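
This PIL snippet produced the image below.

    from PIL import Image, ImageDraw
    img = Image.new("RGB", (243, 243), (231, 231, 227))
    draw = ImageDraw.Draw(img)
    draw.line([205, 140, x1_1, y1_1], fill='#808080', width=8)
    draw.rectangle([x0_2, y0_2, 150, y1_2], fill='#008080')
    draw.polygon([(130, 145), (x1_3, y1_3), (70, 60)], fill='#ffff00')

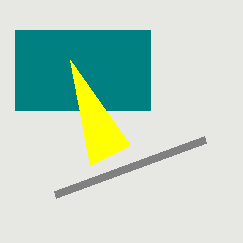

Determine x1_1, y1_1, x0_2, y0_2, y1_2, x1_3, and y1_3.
x1_1 = 55
y1_1 = 195
x0_2 = 15
y0_2 = 30
y1_2 = 110
x1_3 = 90
y1_3 = 165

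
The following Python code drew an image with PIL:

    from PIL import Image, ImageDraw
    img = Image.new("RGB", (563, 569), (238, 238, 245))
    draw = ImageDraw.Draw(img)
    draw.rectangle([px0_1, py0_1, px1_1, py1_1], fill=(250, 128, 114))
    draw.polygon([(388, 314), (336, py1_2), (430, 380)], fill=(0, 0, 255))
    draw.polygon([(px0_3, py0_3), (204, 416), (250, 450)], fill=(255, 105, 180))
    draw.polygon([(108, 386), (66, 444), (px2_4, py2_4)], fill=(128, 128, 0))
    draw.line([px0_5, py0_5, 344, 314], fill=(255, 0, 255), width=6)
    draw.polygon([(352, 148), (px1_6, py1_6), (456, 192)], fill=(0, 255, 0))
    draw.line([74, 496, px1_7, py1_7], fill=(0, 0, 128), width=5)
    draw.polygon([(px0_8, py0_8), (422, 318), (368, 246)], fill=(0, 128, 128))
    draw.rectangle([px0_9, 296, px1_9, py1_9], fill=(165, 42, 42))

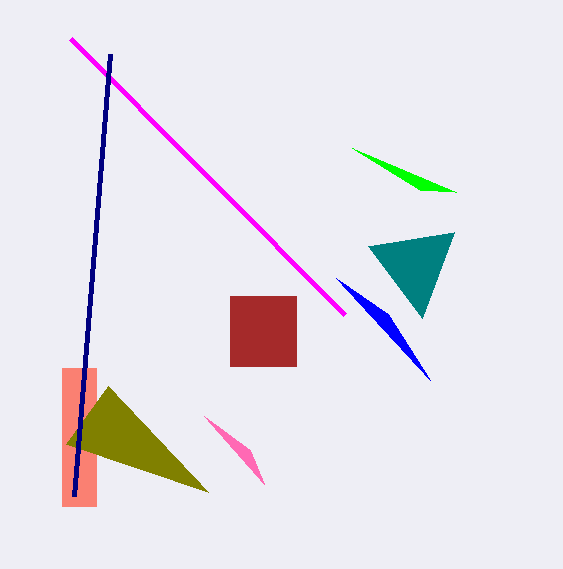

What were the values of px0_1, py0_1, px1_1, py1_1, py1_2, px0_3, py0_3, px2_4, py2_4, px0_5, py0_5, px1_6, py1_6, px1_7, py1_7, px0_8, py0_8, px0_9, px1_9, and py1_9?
px0_1 = 62; py0_1 = 368; px1_1 = 96; py1_1 = 506; py1_2 = 278; px0_3 = 264; py0_3 = 484; px2_4 = 208; py2_4 = 492; px0_5 = 70; py0_5 = 38; px1_6 = 420; py1_6 = 190; px1_7 = 110; py1_7 = 54; px0_8 = 454; py0_8 = 232; px0_9 = 230; px1_9 = 296; py1_9 = 366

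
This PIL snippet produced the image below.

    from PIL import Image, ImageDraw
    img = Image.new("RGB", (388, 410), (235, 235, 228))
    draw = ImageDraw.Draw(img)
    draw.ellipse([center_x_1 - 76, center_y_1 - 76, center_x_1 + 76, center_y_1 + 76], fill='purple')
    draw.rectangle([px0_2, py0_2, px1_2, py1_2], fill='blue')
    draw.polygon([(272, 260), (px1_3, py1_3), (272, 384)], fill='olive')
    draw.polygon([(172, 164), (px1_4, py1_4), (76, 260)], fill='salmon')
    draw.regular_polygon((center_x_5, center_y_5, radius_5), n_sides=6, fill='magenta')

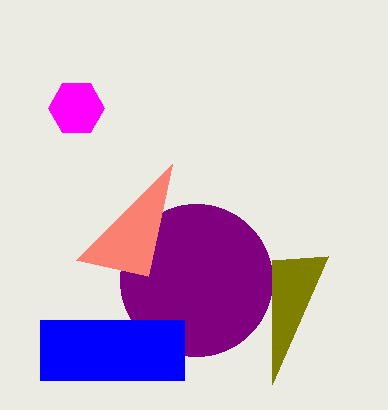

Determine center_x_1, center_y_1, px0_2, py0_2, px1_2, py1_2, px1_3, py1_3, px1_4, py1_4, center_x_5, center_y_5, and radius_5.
center_x_1 = 196; center_y_1 = 280; px0_2 = 40; py0_2 = 320; px1_2 = 184; py1_2 = 380; px1_3 = 328; py1_3 = 256; px1_4 = 148; py1_4 = 276; center_x_5 = 76; center_y_5 = 108; radius_5 = 28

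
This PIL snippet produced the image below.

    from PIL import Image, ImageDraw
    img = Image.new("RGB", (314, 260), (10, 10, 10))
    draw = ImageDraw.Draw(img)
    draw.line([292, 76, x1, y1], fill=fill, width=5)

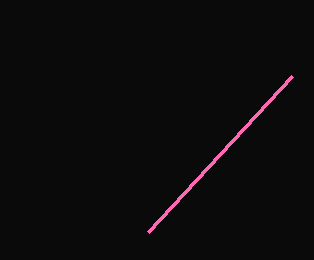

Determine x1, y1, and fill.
x1 = 148
y1 = 232
fill = 'hotpink'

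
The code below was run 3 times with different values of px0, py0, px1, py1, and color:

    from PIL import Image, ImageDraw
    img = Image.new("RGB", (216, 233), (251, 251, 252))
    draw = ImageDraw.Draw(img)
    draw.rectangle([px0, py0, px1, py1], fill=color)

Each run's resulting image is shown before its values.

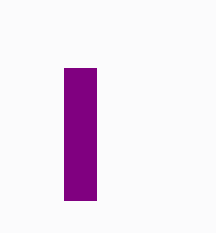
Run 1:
px0 = 64, py0 = 68, px1 = 96, py1 = 200, color = 'purple'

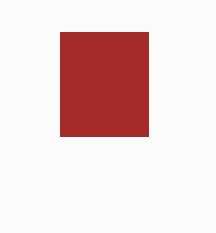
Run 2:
px0 = 60; py0 = 32; px1 = 148; py1 = 136; color = 'brown'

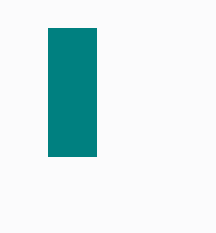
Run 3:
px0 = 48; py0 = 28; px1 = 96; py1 = 156; color = 'teal'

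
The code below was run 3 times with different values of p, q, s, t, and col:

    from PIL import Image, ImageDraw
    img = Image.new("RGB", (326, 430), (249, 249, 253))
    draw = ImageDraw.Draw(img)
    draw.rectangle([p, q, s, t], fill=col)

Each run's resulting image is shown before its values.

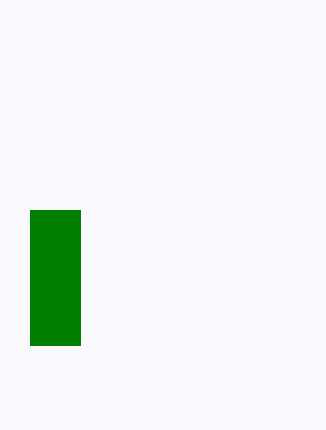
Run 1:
p = 30
q = 210
s = 80
t = 345
col = 'green'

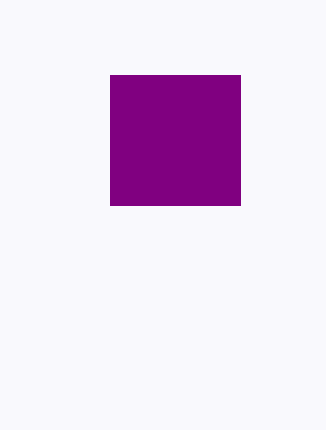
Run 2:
p = 110, q = 75, s = 240, t = 205, col = 'purple'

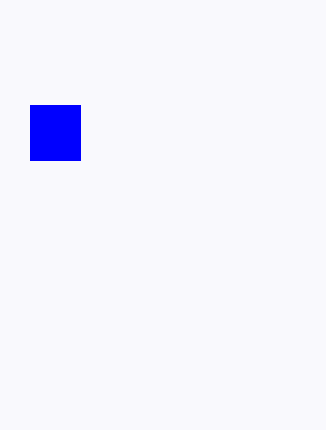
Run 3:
p = 30
q = 105
s = 80
t = 160
col = 'blue'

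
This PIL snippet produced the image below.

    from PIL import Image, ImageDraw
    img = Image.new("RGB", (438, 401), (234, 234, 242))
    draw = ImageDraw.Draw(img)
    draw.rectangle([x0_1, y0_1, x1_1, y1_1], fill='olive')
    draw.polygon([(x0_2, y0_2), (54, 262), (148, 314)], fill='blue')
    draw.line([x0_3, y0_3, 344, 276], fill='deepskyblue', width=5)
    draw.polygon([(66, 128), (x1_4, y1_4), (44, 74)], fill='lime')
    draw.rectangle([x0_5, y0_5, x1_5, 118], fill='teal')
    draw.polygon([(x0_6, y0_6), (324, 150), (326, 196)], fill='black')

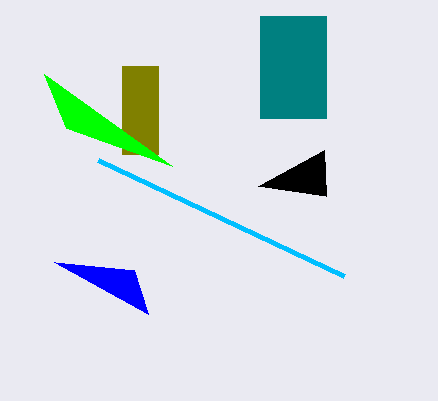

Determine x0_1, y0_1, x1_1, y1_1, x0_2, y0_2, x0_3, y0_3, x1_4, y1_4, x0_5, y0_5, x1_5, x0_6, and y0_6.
x0_1 = 122
y0_1 = 66
x1_1 = 158
y1_1 = 154
x0_2 = 134
y0_2 = 270
x0_3 = 98
y0_3 = 160
x1_4 = 172
y1_4 = 166
x0_5 = 260
y0_5 = 16
x1_5 = 326
x0_6 = 258
y0_6 = 186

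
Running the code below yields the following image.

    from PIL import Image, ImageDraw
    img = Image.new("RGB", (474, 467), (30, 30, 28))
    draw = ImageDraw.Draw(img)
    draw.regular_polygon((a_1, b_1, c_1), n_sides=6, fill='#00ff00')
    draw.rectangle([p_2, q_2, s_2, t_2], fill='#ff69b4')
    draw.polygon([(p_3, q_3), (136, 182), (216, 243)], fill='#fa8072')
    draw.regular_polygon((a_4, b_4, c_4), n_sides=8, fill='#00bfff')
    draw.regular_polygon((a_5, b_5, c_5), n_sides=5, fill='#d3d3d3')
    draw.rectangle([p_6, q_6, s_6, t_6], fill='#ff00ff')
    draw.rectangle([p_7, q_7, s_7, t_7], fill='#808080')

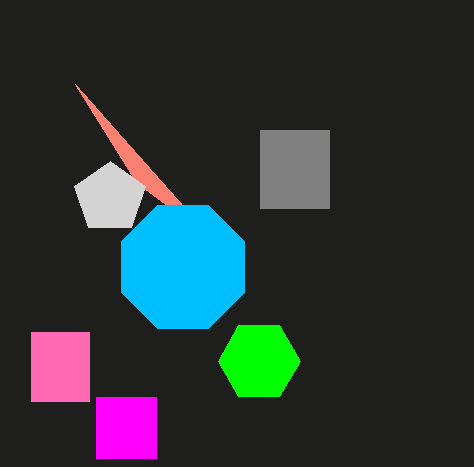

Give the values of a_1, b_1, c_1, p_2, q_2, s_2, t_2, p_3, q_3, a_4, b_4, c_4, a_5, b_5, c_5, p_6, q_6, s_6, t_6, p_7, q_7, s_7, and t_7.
a_1 = 259, b_1 = 361, c_1 = 41, p_2 = 31, q_2 = 332, s_2 = 89, t_2 = 401, p_3 = 75, q_3 = 84, a_4 = 183, b_4 = 267, c_4 = 67, a_5 = 110, b_5 = 198, c_5 = 37, p_6 = 96, q_6 = 397, s_6 = 156, t_6 = 458, p_7 = 260, q_7 = 130, s_7 = 329, t_7 = 208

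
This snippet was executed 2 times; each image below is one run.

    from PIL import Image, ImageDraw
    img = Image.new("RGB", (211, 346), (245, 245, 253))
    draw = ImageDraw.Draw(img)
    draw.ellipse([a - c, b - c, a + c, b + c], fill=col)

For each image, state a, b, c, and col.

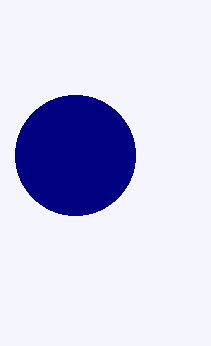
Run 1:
a = 75; b = 155; c = 60; col = 'navy'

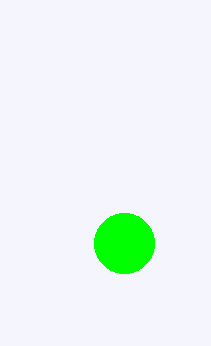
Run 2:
a = 124, b = 243, c = 30, col = 'lime'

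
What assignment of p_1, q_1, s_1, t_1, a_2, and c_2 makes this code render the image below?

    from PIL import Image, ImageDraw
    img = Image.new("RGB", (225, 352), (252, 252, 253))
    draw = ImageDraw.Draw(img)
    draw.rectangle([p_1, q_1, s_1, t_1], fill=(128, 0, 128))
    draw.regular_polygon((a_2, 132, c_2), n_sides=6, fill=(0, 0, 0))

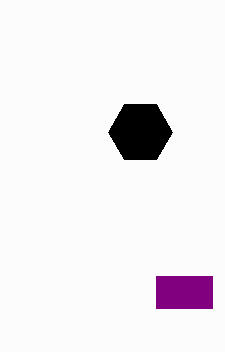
p_1 = 156, q_1 = 276, s_1 = 212, t_1 = 308, a_2 = 140, c_2 = 32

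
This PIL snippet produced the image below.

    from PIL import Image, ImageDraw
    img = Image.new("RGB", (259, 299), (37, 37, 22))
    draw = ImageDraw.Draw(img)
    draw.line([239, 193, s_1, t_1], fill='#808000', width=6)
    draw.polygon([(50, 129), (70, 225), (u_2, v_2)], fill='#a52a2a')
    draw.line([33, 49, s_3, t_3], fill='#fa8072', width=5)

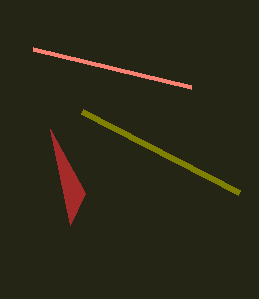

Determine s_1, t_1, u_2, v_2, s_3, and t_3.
s_1 = 82, t_1 = 112, u_2 = 85, v_2 = 193, s_3 = 191, t_3 = 87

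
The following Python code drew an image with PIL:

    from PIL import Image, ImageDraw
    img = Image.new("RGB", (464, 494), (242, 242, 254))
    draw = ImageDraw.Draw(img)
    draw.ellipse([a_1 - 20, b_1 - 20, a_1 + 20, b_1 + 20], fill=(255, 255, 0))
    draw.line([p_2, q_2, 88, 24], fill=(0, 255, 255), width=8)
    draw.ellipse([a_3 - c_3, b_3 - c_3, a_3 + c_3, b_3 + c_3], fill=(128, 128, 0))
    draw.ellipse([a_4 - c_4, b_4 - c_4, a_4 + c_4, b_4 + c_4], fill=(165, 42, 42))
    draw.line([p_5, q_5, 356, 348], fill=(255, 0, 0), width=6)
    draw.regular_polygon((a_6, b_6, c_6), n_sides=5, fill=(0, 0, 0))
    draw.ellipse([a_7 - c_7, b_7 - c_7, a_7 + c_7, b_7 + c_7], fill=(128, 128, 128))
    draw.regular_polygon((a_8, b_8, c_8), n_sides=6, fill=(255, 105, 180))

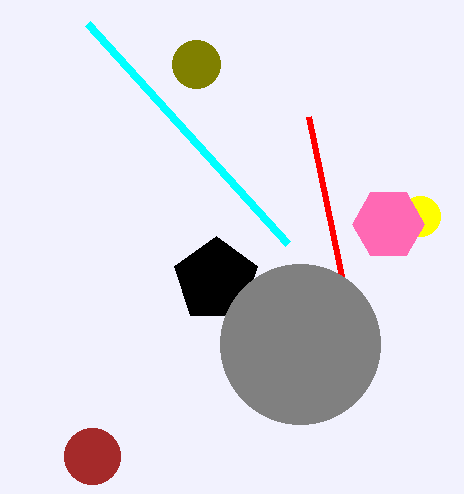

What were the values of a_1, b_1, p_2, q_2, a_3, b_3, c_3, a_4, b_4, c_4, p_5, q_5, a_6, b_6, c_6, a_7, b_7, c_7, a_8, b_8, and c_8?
a_1 = 420, b_1 = 216, p_2 = 288, q_2 = 244, a_3 = 196, b_3 = 64, c_3 = 24, a_4 = 92, b_4 = 456, c_4 = 28, p_5 = 308, q_5 = 116, a_6 = 216, b_6 = 280, c_6 = 44, a_7 = 300, b_7 = 344, c_7 = 80, a_8 = 388, b_8 = 224, c_8 = 36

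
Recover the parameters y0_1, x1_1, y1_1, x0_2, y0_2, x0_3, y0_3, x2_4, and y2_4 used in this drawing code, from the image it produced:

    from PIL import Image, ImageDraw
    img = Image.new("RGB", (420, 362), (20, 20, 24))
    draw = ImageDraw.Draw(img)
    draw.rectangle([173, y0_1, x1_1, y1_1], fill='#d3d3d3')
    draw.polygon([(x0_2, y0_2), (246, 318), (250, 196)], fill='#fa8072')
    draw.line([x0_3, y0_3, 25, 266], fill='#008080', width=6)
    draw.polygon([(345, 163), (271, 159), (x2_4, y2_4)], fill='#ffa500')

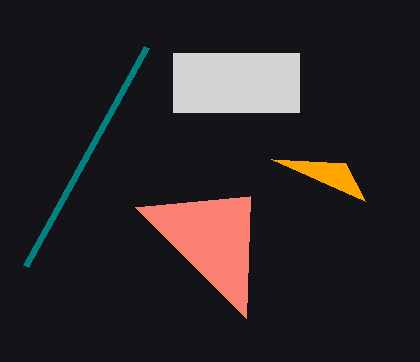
y0_1 = 53; x1_1 = 299; y1_1 = 112; x0_2 = 135; y0_2 = 207; x0_3 = 146; y0_3 = 47; x2_4 = 365; y2_4 = 201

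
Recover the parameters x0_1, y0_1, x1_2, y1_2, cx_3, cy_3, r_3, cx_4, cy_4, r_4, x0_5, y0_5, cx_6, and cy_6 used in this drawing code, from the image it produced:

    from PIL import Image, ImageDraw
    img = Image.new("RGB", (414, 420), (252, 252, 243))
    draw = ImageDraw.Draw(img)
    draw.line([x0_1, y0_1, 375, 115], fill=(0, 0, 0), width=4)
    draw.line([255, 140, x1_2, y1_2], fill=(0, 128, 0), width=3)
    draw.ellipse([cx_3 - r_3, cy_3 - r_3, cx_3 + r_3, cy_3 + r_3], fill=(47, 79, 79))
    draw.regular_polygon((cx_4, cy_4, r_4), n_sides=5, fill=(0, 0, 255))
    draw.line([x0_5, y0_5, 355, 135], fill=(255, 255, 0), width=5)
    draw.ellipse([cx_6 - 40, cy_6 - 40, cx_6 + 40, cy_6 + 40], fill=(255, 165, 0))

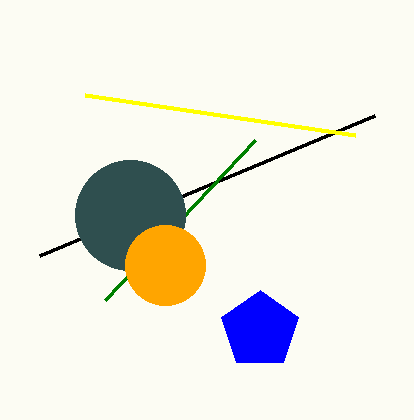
x0_1 = 40
y0_1 = 255
x1_2 = 105
y1_2 = 300
cx_3 = 130
cy_3 = 215
r_3 = 55
cx_4 = 260
cy_4 = 330
r_4 = 40
x0_5 = 85
y0_5 = 95
cx_6 = 165
cy_6 = 265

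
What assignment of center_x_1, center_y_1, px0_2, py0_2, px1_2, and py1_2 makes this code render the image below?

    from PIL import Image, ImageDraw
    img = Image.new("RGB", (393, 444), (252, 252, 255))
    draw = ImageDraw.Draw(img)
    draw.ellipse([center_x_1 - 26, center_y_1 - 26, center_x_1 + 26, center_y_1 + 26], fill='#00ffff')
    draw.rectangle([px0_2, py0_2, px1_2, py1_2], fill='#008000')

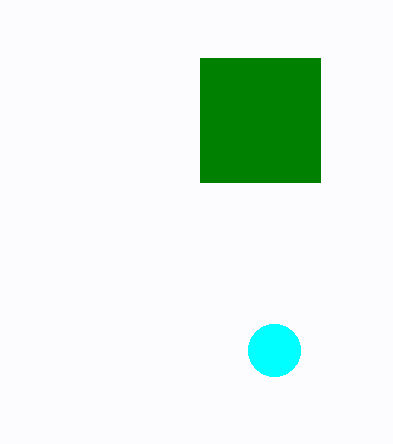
center_x_1 = 274
center_y_1 = 350
px0_2 = 200
py0_2 = 58
px1_2 = 320
py1_2 = 182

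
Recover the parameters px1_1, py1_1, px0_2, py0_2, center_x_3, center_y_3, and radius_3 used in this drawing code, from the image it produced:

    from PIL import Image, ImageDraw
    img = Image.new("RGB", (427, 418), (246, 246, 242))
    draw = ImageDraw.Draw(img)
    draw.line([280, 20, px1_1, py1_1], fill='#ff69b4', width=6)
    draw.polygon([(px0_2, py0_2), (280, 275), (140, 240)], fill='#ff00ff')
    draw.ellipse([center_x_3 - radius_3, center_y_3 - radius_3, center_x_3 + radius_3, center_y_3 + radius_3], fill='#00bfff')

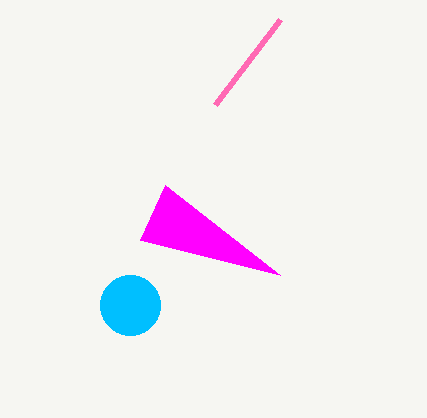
px1_1 = 215
py1_1 = 105
px0_2 = 165
py0_2 = 185
center_x_3 = 130
center_y_3 = 305
radius_3 = 30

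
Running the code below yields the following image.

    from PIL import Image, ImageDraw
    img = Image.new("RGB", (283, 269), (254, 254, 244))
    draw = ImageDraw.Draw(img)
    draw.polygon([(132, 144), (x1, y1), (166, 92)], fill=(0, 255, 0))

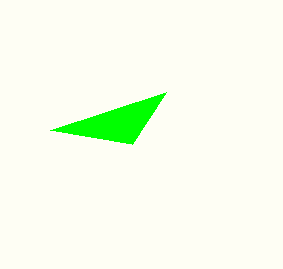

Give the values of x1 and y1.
x1 = 50
y1 = 130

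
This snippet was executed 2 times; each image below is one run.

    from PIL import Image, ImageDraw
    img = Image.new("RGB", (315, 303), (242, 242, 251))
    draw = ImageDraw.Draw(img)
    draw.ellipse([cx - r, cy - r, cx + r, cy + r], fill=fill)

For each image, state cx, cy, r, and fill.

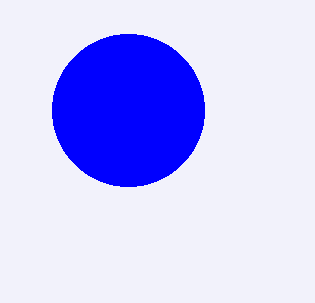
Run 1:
cx = 128; cy = 110; r = 76; fill = 'blue'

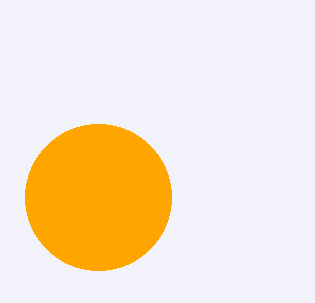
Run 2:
cx = 98; cy = 197; r = 73; fill = 'orange'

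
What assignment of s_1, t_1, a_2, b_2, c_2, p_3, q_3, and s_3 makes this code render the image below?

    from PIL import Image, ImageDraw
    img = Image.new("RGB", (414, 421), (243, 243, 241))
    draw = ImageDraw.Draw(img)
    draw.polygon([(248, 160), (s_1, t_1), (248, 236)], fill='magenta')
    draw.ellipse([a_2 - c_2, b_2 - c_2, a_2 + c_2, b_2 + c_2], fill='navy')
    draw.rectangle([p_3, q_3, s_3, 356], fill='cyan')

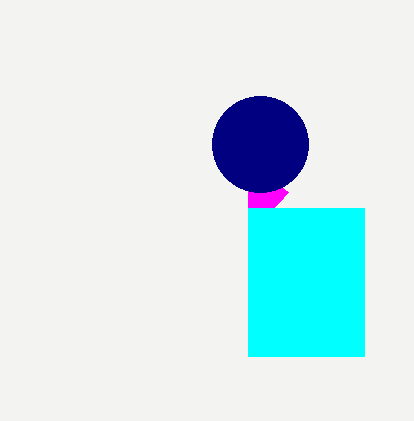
s_1 = 288; t_1 = 192; a_2 = 260; b_2 = 144; c_2 = 48; p_3 = 248; q_3 = 208; s_3 = 364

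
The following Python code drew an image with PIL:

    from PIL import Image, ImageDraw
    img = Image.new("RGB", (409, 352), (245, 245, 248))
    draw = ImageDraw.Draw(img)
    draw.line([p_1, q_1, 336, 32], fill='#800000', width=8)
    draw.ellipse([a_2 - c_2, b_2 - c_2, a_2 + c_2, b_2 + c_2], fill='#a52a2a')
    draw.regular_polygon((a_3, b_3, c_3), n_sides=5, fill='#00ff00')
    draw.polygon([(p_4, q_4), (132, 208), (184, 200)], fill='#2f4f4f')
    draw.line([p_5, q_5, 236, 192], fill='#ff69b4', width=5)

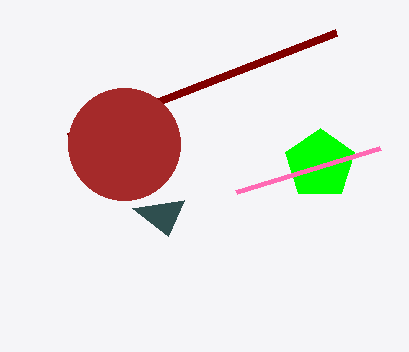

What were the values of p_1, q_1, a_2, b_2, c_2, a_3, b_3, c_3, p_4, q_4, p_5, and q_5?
p_1 = 68
q_1 = 136
a_2 = 124
b_2 = 144
c_2 = 56
a_3 = 320
b_3 = 164
c_3 = 36
p_4 = 168
q_4 = 236
p_5 = 380
q_5 = 148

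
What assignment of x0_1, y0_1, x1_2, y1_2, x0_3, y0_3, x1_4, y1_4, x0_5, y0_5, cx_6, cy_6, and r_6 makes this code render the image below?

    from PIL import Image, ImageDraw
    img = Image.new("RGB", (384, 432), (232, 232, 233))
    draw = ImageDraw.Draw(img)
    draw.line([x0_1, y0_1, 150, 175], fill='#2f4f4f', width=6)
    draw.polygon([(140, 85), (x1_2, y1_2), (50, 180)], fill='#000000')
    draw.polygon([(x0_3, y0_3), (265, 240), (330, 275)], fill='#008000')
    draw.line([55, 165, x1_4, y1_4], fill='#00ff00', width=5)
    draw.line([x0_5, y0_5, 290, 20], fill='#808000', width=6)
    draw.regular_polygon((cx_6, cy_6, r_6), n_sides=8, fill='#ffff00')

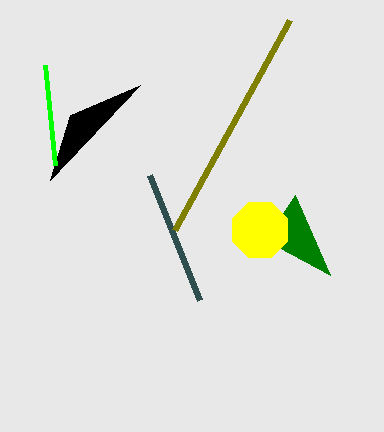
x0_1 = 200
y0_1 = 300
x1_2 = 70
y1_2 = 115
x0_3 = 295
y0_3 = 195
x1_4 = 45
y1_4 = 65
x0_5 = 175
y0_5 = 230
cx_6 = 260
cy_6 = 230
r_6 = 30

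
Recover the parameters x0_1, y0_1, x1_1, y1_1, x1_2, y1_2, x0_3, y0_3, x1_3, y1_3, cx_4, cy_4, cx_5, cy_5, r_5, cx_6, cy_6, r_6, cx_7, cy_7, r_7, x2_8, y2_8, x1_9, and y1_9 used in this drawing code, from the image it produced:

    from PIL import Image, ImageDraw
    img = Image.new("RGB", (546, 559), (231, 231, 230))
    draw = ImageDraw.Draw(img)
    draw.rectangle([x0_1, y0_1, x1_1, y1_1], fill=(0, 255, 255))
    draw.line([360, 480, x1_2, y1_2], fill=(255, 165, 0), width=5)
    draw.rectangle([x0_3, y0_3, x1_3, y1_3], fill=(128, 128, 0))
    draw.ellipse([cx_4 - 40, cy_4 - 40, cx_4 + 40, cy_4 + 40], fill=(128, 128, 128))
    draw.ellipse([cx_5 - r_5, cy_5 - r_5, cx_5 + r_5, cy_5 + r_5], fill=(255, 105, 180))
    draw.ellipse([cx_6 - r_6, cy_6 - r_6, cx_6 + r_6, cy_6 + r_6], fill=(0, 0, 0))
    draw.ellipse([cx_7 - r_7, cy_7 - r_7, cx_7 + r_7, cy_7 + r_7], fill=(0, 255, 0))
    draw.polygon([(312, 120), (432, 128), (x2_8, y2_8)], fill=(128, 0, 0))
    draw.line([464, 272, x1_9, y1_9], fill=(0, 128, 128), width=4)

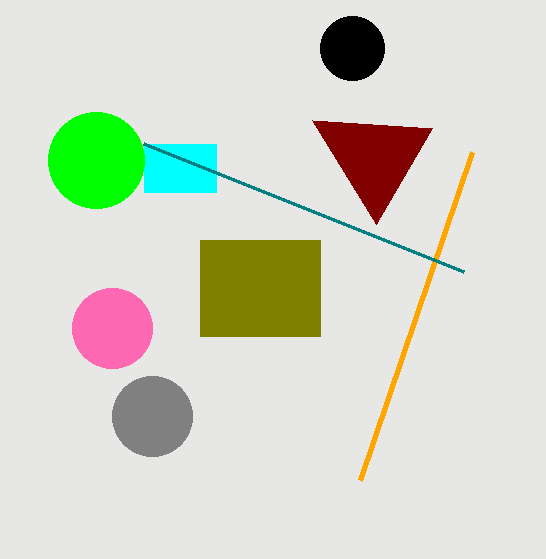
x0_1 = 144; y0_1 = 144; x1_1 = 216; y1_1 = 192; x1_2 = 472; y1_2 = 152; x0_3 = 200; y0_3 = 240; x1_3 = 320; y1_3 = 336; cx_4 = 152; cy_4 = 416; cx_5 = 112; cy_5 = 328; r_5 = 40; cx_6 = 352; cy_6 = 48; r_6 = 32; cx_7 = 96; cy_7 = 160; r_7 = 48; x2_8 = 376; y2_8 = 224; x1_9 = 144; y1_9 = 144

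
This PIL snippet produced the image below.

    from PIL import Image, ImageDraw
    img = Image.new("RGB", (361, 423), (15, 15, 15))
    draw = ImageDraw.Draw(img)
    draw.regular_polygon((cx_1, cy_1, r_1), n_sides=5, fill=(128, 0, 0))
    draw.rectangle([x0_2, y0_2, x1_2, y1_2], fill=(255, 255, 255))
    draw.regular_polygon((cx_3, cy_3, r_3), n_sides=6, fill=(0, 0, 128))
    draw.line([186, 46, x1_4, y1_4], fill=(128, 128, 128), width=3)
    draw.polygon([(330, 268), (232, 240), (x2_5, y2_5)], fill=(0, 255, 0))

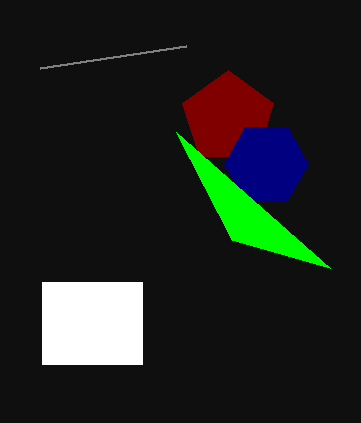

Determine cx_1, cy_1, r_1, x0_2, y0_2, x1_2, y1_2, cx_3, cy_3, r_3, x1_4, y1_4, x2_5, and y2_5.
cx_1 = 228; cy_1 = 118; r_1 = 48; x0_2 = 42; y0_2 = 282; x1_2 = 142; y1_2 = 364; cx_3 = 266; cy_3 = 164; r_3 = 42; x1_4 = 40; y1_4 = 68; x2_5 = 176; y2_5 = 132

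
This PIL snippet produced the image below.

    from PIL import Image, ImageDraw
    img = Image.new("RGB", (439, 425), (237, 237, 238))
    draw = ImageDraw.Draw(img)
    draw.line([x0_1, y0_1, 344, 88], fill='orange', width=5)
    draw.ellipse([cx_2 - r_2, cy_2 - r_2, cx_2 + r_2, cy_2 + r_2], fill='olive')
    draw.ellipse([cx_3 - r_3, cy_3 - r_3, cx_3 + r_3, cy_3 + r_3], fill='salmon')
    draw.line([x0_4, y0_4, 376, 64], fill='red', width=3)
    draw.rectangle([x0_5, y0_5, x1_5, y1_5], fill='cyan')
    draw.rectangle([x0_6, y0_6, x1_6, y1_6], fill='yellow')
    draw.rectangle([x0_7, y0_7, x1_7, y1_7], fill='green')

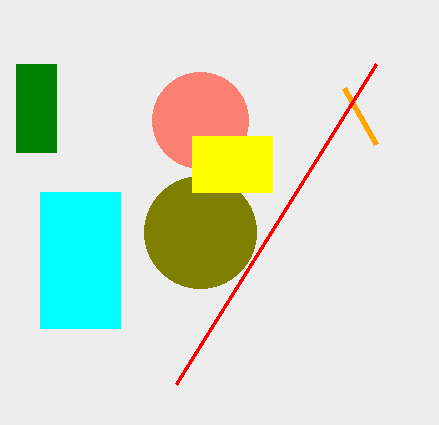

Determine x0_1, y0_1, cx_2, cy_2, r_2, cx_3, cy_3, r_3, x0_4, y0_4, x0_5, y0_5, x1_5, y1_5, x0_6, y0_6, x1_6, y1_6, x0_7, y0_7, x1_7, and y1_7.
x0_1 = 376; y0_1 = 144; cx_2 = 200; cy_2 = 232; r_2 = 56; cx_3 = 200; cy_3 = 120; r_3 = 48; x0_4 = 176; y0_4 = 384; x0_5 = 40; y0_5 = 192; x1_5 = 120; y1_5 = 328; x0_6 = 192; y0_6 = 136; x1_6 = 272; y1_6 = 192; x0_7 = 16; y0_7 = 64; x1_7 = 56; y1_7 = 152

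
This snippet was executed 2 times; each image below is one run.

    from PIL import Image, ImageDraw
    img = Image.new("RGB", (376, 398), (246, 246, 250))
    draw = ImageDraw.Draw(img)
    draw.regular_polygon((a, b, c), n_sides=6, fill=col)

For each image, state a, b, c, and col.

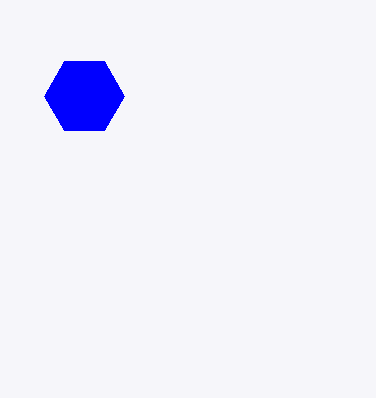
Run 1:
a = 84
b = 96
c = 40
col = 'blue'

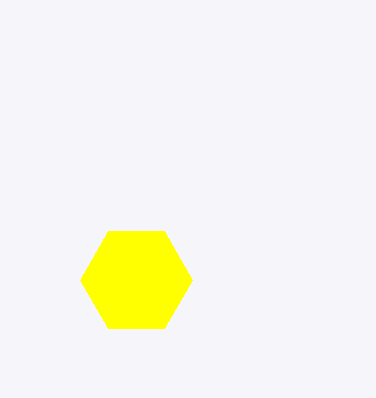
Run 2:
a = 136, b = 280, c = 56, col = 'yellow'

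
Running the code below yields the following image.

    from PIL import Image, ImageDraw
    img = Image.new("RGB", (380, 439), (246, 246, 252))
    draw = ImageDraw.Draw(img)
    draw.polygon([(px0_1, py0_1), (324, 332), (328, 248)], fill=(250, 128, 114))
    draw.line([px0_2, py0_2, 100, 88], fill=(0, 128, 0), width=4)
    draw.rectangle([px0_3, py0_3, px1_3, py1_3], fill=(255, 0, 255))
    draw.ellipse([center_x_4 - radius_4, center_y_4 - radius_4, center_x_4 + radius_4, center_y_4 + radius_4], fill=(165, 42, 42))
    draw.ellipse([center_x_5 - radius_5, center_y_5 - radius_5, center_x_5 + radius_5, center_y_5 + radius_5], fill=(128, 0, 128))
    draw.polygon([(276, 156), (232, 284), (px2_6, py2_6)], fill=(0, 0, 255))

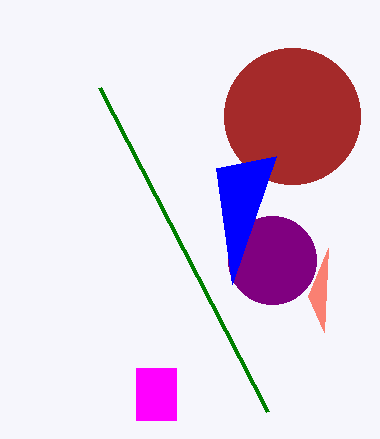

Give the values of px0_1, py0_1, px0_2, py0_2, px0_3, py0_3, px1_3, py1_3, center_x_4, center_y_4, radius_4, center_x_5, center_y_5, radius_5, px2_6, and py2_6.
px0_1 = 308, py0_1 = 296, px0_2 = 268, py0_2 = 412, px0_3 = 136, py0_3 = 368, px1_3 = 176, py1_3 = 420, center_x_4 = 292, center_y_4 = 116, radius_4 = 68, center_x_5 = 272, center_y_5 = 260, radius_5 = 44, px2_6 = 216, py2_6 = 168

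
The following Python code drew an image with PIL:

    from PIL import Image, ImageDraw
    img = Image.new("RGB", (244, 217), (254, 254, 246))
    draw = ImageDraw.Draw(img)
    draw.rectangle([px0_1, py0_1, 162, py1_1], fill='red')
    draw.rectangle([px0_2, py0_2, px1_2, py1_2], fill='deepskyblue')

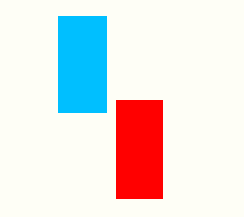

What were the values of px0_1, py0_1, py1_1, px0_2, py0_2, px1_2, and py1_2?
px0_1 = 116, py0_1 = 100, py1_1 = 198, px0_2 = 58, py0_2 = 16, px1_2 = 106, py1_2 = 112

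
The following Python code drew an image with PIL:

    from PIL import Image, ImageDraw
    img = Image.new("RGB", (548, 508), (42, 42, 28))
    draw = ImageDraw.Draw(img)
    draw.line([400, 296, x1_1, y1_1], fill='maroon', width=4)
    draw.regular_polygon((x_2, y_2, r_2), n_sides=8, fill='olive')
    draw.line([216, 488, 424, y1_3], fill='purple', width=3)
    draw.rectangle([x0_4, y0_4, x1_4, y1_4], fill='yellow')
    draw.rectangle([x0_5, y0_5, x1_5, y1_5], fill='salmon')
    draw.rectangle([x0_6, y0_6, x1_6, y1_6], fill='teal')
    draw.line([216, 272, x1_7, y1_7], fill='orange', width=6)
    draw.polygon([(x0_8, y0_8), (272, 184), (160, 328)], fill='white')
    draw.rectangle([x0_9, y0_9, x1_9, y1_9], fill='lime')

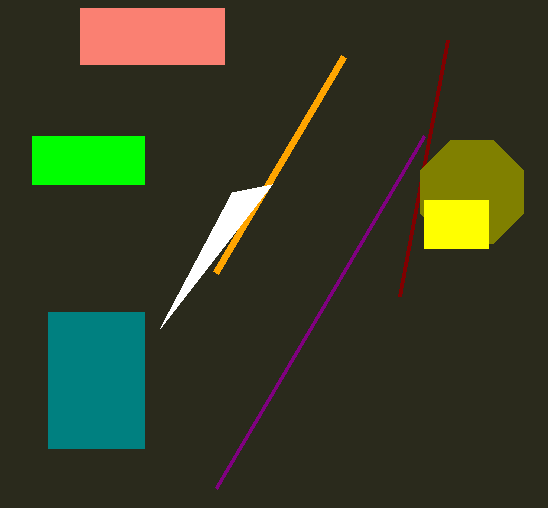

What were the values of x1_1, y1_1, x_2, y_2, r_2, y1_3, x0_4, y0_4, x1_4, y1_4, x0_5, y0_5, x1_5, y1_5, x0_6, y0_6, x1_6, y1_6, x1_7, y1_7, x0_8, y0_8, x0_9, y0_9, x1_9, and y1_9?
x1_1 = 448
y1_1 = 40
x_2 = 472
y_2 = 192
r_2 = 56
y1_3 = 136
x0_4 = 424
y0_4 = 200
x1_4 = 488
y1_4 = 248
x0_5 = 80
y0_5 = 8
x1_5 = 224
y1_5 = 64
x0_6 = 48
y0_6 = 312
x1_6 = 144
y1_6 = 448
x1_7 = 344
y1_7 = 56
x0_8 = 232
y0_8 = 192
x0_9 = 32
y0_9 = 136
x1_9 = 144
y1_9 = 184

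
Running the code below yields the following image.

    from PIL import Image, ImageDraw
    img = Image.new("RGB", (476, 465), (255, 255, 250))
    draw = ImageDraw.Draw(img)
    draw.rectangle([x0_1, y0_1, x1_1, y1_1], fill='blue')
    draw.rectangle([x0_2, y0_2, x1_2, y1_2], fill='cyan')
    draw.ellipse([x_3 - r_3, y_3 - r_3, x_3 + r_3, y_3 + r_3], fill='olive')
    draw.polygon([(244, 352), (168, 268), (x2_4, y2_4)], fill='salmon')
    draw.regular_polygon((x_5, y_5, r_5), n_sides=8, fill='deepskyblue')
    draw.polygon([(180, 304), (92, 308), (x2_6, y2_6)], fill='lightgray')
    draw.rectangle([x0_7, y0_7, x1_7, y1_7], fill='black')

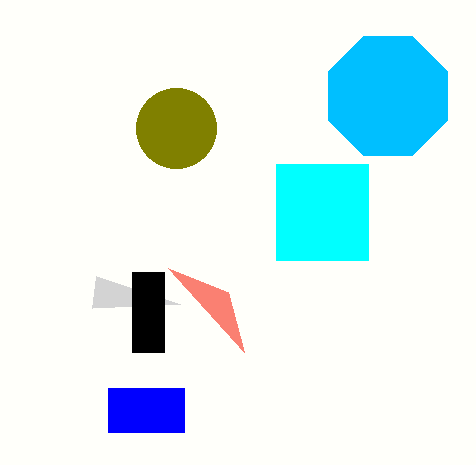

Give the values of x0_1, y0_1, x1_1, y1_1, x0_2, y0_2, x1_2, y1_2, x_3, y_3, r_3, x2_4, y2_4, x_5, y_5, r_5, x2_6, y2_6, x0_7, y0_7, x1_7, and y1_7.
x0_1 = 108; y0_1 = 388; x1_1 = 184; y1_1 = 432; x0_2 = 276; y0_2 = 164; x1_2 = 368; y1_2 = 260; x_3 = 176; y_3 = 128; r_3 = 40; x2_4 = 228; y2_4 = 292; x_5 = 388; y_5 = 96; r_5 = 64; x2_6 = 96; y2_6 = 276; x0_7 = 132; y0_7 = 272; x1_7 = 164; y1_7 = 352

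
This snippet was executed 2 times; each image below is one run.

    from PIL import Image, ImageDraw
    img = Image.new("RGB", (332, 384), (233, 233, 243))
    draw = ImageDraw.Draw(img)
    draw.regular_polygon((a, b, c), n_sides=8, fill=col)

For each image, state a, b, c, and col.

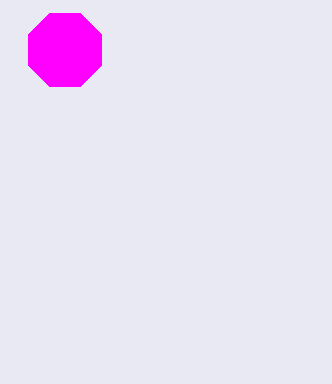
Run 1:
a = 65, b = 50, c = 40, col = 'magenta'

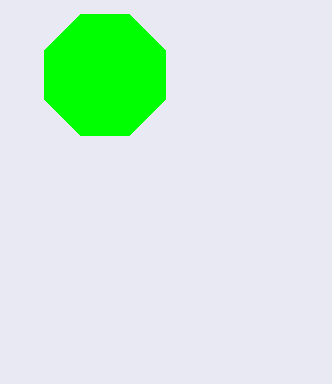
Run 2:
a = 105
b = 75
c = 65
col = 'lime'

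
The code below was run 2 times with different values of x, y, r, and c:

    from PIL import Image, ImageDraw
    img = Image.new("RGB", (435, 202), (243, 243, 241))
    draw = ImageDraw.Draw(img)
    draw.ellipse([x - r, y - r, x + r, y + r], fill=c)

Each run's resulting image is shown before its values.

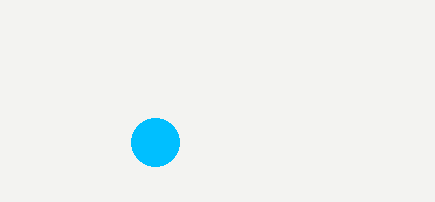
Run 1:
x = 155; y = 142; r = 24; c = 'deepskyblue'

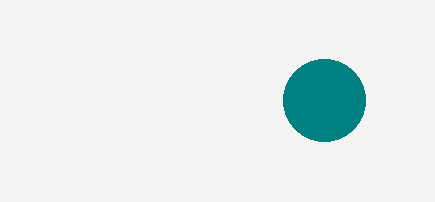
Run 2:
x = 324; y = 100; r = 41; c = 'teal'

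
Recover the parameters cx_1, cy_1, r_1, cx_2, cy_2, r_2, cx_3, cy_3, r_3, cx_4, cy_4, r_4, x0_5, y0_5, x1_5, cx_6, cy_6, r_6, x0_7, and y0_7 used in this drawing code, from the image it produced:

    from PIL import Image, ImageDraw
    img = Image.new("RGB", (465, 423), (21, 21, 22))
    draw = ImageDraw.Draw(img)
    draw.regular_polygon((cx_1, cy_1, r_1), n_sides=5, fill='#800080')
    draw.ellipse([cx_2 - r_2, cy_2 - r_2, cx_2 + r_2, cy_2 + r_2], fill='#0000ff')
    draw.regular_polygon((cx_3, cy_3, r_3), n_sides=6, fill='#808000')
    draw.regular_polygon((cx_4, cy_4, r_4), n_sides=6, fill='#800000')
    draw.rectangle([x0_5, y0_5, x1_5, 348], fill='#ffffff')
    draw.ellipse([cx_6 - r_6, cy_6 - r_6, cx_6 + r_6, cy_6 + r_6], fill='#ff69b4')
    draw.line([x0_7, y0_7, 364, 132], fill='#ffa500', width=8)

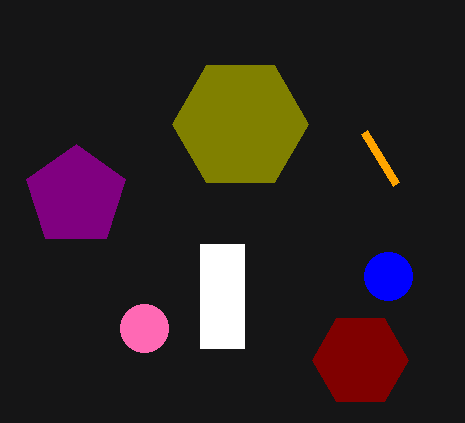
cx_1 = 76, cy_1 = 196, r_1 = 52, cx_2 = 388, cy_2 = 276, r_2 = 24, cx_3 = 240, cy_3 = 124, r_3 = 68, cx_4 = 360, cy_4 = 360, r_4 = 48, x0_5 = 200, y0_5 = 244, x1_5 = 244, cx_6 = 144, cy_6 = 328, r_6 = 24, x0_7 = 396, y0_7 = 184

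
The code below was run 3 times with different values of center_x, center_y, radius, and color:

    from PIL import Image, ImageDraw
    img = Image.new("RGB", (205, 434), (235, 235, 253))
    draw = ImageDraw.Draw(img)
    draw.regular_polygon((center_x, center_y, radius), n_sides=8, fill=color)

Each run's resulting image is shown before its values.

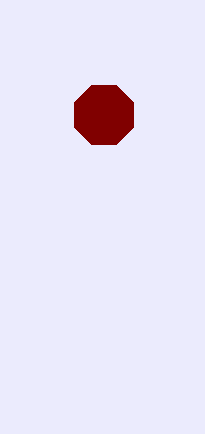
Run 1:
center_x = 104; center_y = 115; radius = 32; color = 'maroon'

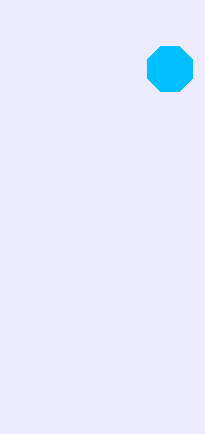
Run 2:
center_x = 170
center_y = 69
radius = 24
color = 'deepskyblue'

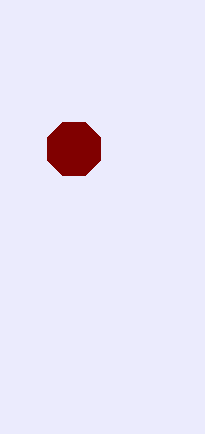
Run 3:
center_x = 74
center_y = 149
radius = 29
color = 'maroon'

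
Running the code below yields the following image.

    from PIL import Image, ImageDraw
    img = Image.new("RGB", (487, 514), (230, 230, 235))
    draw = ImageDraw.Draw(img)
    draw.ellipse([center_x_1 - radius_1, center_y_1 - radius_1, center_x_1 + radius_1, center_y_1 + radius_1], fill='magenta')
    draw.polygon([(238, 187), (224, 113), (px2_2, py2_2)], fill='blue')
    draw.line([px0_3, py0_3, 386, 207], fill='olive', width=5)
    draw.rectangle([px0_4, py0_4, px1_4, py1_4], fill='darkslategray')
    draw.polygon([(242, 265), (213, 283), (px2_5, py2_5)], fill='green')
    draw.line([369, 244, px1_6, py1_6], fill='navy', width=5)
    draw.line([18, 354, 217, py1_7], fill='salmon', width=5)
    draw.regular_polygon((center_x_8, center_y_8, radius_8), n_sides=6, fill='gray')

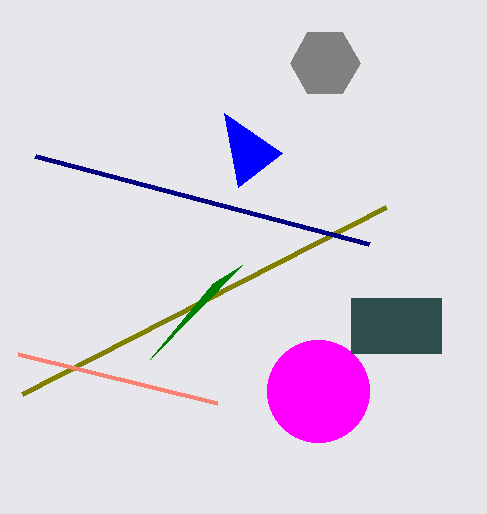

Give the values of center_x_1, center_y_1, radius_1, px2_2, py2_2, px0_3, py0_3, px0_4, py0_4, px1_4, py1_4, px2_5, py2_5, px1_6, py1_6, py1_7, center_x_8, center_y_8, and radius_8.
center_x_1 = 318; center_y_1 = 391; radius_1 = 51; px2_2 = 282; py2_2 = 153; px0_3 = 22; py0_3 = 394; px0_4 = 351; py0_4 = 298; px1_4 = 441; py1_4 = 353; px2_5 = 150; py2_5 = 359; px1_6 = 35; py1_6 = 156; py1_7 = 403; center_x_8 = 325; center_y_8 = 63; radius_8 = 35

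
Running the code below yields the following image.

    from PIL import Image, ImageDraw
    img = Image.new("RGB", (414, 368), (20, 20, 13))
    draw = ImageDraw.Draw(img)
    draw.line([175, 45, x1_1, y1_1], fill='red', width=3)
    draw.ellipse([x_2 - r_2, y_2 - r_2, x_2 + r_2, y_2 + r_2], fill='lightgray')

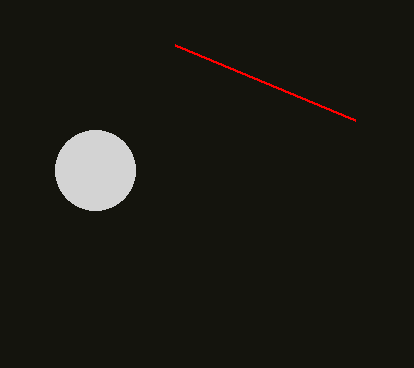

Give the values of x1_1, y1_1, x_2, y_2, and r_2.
x1_1 = 355
y1_1 = 120
x_2 = 95
y_2 = 170
r_2 = 40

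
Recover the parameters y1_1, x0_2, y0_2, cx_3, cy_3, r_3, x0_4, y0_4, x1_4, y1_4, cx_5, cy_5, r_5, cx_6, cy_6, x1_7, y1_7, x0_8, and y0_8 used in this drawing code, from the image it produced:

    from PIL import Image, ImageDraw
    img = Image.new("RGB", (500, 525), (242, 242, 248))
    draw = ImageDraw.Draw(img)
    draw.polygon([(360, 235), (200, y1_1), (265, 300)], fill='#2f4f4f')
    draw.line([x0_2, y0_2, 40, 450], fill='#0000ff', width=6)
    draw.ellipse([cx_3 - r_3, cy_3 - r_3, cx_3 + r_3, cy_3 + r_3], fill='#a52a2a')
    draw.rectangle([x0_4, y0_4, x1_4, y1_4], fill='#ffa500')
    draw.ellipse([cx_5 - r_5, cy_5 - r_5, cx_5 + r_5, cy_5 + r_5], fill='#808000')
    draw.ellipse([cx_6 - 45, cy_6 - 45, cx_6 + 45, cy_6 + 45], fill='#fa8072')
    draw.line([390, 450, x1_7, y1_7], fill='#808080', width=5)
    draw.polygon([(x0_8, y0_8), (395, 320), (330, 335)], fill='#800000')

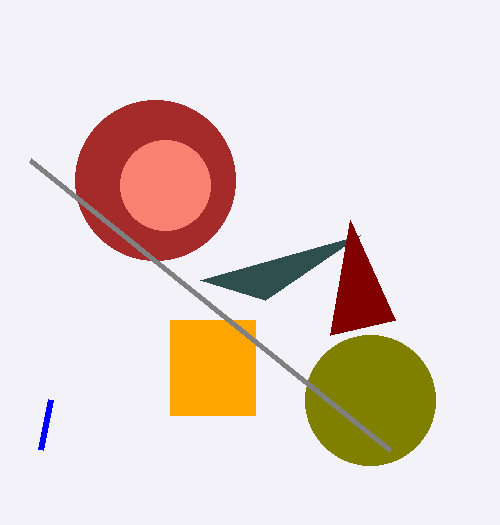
y1_1 = 280; x0_2 = 50; y0_2 = 400; cx_3 = 155; cy_3 = 180; r_3 = 80; x0_4 = 170; y0_4 = 320; x1_4 = 255; y1_4 = 415; cx_5 = 370; cy_5 = 400; r_5 = 65; cx_6 = 165; cy_6 = 185; x1_7 = 30; y1_7 = 160; x0_8 = 350; y0_8 = 220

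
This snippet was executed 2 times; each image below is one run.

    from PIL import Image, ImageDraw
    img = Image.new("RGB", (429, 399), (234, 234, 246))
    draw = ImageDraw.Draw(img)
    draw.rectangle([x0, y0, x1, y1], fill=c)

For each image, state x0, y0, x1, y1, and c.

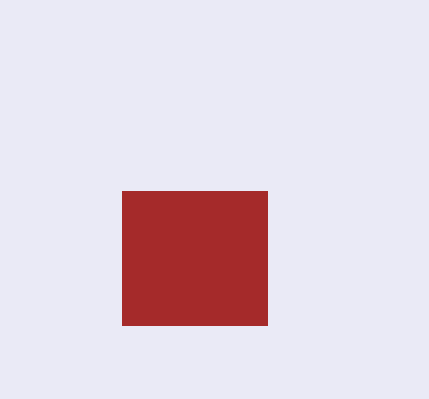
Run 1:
x0 = 122, y0 = 191, x1 = 267, y1 = 325, c = 'brown'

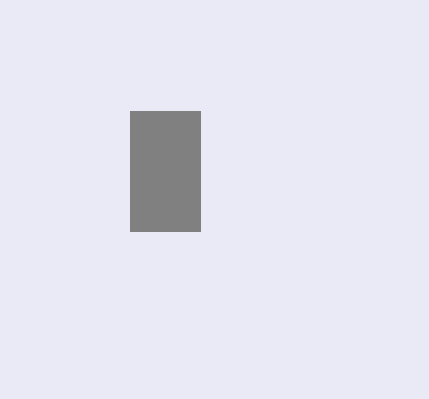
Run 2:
x0 = 130
y0 = 111
x1 = 200
y1 = 231
c = 'gray'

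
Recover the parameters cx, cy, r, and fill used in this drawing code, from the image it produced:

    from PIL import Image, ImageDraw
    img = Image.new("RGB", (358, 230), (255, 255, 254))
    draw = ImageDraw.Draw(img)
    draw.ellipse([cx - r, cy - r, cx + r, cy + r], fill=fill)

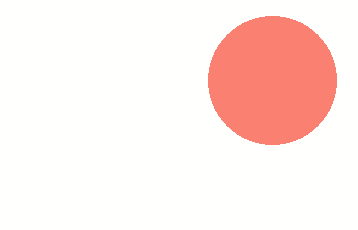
cx = 272; cy = 80; r = 64; fill = 'salmon'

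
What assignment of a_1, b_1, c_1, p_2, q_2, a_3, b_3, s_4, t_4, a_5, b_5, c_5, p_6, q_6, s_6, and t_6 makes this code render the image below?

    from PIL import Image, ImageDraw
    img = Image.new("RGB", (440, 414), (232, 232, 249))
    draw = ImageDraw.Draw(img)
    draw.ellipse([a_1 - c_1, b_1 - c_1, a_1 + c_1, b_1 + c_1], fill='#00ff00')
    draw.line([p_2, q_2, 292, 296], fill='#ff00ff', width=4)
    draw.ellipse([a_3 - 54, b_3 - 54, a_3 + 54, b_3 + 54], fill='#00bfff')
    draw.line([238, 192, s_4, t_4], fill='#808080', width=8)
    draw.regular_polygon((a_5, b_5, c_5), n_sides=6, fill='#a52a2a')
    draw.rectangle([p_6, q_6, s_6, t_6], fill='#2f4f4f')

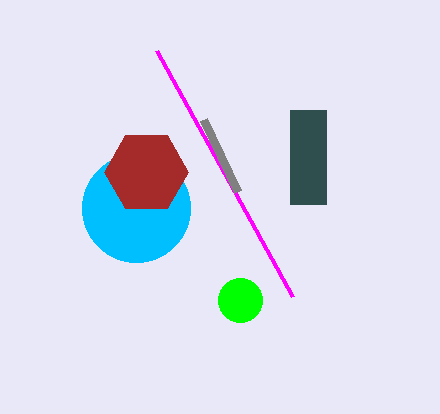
a_1 = 240
b_1 = 300
c_1 = 22
p_2 = 156
q_2 = 50
a_3 = 136
b_3 = 208
s_4 = 204
t_4 = 120
a_5 = 146
b_5 = 172
c_5 = 42
p_6 = 290
q_6 = 110
s_6 = 326
t_6 = 204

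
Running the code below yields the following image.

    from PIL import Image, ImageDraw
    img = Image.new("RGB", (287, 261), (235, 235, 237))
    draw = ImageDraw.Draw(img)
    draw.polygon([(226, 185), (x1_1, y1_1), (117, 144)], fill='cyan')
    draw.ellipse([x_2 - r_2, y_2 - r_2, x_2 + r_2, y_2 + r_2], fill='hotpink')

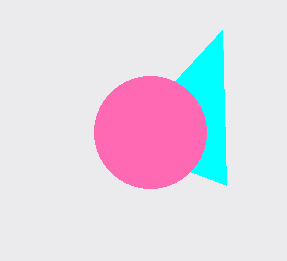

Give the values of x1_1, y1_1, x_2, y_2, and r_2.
x1_1 = 222
y1_1 = 30
x_2 = 150
y_2 = 132
r_2 = 56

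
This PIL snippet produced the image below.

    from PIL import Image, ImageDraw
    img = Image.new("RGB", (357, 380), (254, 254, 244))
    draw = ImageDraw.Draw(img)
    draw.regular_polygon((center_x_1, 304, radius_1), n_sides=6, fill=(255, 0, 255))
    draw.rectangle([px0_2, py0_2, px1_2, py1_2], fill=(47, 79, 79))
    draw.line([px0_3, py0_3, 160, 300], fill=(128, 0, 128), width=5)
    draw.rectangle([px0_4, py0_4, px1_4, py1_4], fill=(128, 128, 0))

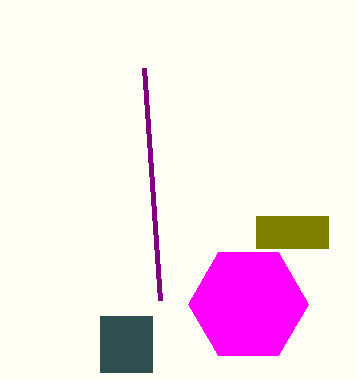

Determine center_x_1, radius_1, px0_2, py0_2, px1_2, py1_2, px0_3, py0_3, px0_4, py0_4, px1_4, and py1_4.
center_x_1 = 248, radius_1 = 60, px0_2 = 100, py0_2 = 316, px1_2 = 152, py1_2 = 372, px0_3 = 144, py0_3 = 68, px0_4 = 256, py0_4 = 216, px1_4 = 328, py1_4 = 248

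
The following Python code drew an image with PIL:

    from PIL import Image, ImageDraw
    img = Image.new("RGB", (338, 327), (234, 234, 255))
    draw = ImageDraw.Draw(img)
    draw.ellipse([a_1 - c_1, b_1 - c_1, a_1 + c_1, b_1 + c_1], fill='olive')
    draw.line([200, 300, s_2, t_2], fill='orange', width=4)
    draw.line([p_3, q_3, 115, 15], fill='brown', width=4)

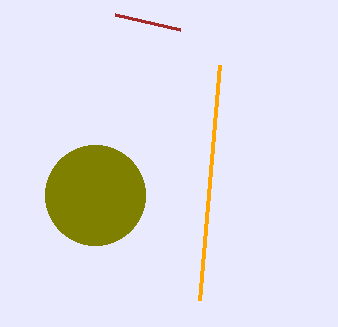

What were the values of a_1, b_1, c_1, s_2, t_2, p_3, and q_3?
a_1 = 95; b_1 = 195; c_1 = 50; s_2 = 220; t_2 = 65; p_3 = 180; q_3 = 30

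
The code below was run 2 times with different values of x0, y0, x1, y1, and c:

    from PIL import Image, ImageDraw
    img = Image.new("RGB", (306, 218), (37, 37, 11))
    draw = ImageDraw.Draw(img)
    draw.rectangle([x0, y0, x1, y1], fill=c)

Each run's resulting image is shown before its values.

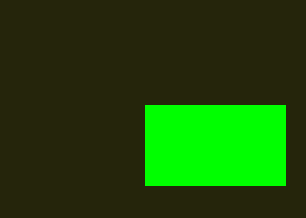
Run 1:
x0 = 145; y0 = 105; x1 = 285; y1 = 185; c = 'lime'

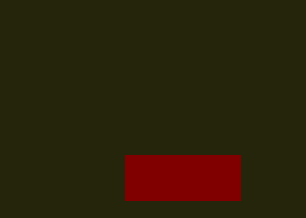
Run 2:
x0 = 125
y0 = 155
x1 = 240
y1 = 200
c = 'maroon'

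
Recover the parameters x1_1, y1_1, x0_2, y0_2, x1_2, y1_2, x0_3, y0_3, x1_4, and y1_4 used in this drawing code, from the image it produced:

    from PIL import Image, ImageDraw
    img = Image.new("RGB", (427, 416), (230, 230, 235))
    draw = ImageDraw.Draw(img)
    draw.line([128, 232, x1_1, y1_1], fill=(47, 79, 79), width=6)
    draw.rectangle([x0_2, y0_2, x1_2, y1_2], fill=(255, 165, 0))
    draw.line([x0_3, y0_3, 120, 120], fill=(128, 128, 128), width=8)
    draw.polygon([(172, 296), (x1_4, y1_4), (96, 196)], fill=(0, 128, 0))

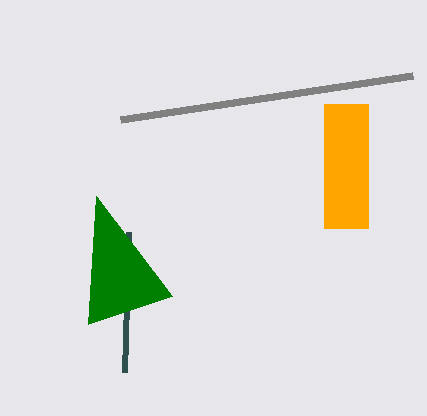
x1_1 = 124; y1_1 = 372; x0_2 = 324; y0_2 = 104; x1_2 = 368; y1_2 = 228; x0_3 = 412; y0_3 = 76; x1_4 = 88; y1_4 = 324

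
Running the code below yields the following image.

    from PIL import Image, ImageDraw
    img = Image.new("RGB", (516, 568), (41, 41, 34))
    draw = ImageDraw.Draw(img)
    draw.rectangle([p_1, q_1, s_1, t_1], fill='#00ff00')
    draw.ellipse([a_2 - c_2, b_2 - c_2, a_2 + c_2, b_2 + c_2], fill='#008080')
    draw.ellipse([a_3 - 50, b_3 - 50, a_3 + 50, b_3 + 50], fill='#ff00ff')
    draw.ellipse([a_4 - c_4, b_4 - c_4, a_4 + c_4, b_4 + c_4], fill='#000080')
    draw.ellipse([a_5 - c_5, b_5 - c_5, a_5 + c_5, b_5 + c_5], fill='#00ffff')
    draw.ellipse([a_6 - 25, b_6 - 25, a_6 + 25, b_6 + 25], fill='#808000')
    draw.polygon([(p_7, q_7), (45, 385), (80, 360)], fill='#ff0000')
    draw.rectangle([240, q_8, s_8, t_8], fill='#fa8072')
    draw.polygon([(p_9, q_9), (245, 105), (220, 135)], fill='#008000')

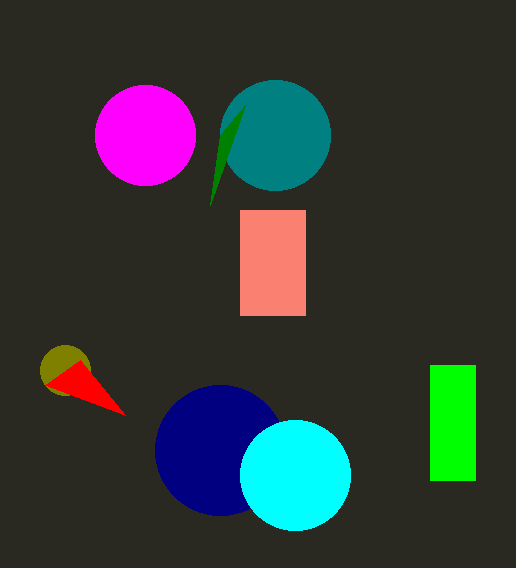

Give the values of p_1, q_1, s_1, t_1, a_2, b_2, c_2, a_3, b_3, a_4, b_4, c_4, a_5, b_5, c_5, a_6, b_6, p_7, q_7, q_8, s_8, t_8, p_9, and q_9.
p_1 = 430
q_1 = 365
s_1 = 475
t_1 = 480
a_2 = 275
b_2 = 135
c_2 = 55
a_3 = 145
b_3 = 135
a_4 = 220
b_4 = 450
c_4 = 65
a_5 = 295
b_5 = 475
c_5 = 55
a_6 = 65
b_6 = 370
p_7 = 125
q_7 = 415
q_8 = 210
s_8 = 305
t_8 = 315
p_9 = 210
q_9 = 205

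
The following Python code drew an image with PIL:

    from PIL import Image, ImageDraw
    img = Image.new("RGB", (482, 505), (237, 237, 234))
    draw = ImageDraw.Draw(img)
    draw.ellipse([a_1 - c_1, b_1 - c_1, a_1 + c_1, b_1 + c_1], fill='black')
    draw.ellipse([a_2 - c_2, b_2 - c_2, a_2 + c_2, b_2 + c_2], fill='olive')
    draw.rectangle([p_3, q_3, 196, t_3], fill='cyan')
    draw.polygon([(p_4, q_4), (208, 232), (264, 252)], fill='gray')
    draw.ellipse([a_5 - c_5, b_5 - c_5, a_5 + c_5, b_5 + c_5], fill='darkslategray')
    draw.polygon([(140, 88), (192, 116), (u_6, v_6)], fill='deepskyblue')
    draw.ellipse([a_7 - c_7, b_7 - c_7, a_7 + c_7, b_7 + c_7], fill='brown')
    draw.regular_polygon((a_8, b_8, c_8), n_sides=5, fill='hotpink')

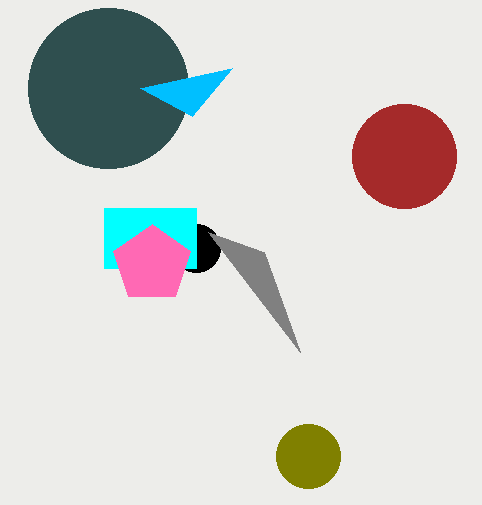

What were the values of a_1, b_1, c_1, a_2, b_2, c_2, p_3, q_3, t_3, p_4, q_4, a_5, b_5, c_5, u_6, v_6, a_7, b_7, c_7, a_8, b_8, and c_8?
a_1 = 196; b_1 = 248; c_1 = 24; a_2 = 308; b_2 = 456; c_2 = 32; p_3 = 104; q_3 = 208; t_3 = 268; p_4 = 300; q_4 = 352; a_5 = 108; b_5 = 88; c_5 = 80; u_6 = 232; v_6 = 68; a_7 = 404; b_7 = 156; c_7 = 52; a_8 = 152; b_8 = 264; c_8 = 40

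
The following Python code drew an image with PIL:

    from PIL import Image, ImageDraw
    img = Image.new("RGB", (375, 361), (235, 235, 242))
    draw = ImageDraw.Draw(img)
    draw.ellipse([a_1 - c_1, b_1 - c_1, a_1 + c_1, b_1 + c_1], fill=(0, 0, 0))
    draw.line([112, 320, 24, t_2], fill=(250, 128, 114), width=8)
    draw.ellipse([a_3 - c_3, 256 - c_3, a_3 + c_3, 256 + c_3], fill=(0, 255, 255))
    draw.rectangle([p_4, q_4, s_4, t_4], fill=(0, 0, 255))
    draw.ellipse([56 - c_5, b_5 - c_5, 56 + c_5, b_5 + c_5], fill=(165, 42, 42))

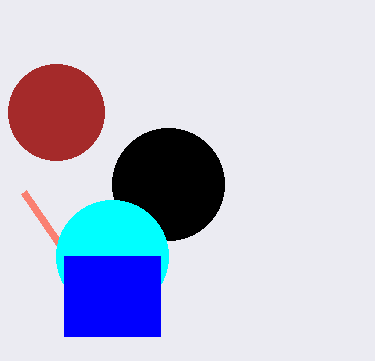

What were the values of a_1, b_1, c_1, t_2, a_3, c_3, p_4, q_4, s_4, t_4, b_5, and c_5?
a_1 = 168, b_1 = 184, c_1 = 56, t_2 = 192, a_3 = 112, c_3 = 56, p_4 = 64, q_4 = 256, s_4 = 160, t_4 = 336, b_5 = 112, c_5 = 48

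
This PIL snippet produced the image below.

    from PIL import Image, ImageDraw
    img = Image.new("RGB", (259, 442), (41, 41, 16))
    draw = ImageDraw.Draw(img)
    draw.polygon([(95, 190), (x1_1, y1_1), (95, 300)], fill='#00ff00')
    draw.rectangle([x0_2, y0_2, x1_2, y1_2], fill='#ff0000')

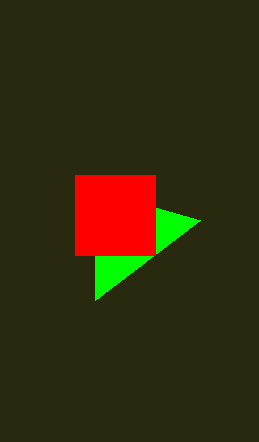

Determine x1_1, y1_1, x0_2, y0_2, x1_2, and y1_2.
x1_1 = 200; y1_1 = 220; x0_2 = 75; y0_2 = 175; x1_2 = 155; y1_2 = 255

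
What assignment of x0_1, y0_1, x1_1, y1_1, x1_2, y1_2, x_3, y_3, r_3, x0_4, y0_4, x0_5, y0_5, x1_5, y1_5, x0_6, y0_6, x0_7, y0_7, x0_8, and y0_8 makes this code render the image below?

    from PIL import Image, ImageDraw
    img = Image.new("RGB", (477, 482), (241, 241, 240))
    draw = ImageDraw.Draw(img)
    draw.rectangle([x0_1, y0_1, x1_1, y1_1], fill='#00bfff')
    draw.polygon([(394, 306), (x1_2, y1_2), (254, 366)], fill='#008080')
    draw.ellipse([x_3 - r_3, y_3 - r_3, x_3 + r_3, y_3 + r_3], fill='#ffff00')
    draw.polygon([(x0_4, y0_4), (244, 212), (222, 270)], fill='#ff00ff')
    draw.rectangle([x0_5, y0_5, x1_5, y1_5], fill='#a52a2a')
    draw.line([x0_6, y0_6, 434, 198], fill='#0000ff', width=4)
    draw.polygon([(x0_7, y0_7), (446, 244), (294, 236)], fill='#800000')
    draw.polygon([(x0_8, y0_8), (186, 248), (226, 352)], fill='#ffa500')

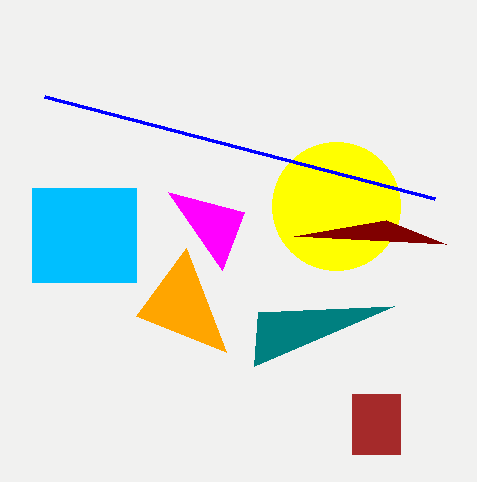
x0_1 = 32
y0_1 = 188
x1_1 = 136
y1_1 = 282
x1_2 = 258
y1_2 = 312
x_3 = 336
y_3 = 206
r_3 = 64
x0_4 = 168
y0_4 = 192
x0_5 = 352
y0_5 = 394
x1_5 = 400
y1_5 = 454
x0_6 = 44
y0_6 = 96
x0_7 = 386
y0_7 = 220
x0_8 = 136
y0_8 = 316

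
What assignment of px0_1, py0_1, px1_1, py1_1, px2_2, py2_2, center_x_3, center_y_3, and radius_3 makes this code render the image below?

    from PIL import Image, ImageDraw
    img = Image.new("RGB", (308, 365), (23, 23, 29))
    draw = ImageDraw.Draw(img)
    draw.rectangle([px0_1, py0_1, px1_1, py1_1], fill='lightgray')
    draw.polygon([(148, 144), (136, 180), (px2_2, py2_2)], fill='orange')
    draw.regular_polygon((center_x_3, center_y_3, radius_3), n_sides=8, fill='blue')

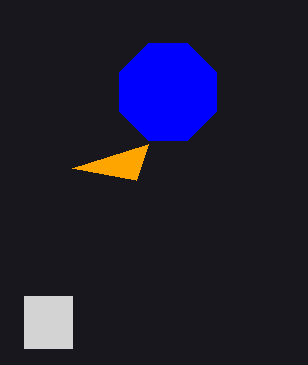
px0_1 = 24, py0_1 = 296, px1_1 = 72, py1_1 = 348, px2_2 = 72, py2_2 = 168, center_x_3 = 168, center_y_3 = 92, radius_3 = 52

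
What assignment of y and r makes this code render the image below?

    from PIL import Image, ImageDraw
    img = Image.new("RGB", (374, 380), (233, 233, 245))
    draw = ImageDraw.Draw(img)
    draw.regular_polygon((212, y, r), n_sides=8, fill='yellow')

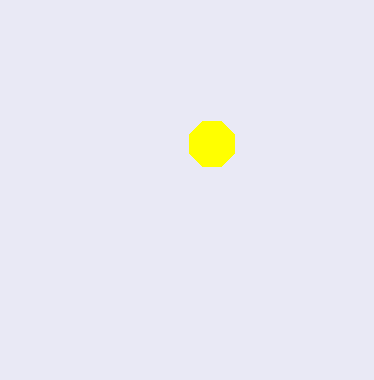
y = 144; r = 24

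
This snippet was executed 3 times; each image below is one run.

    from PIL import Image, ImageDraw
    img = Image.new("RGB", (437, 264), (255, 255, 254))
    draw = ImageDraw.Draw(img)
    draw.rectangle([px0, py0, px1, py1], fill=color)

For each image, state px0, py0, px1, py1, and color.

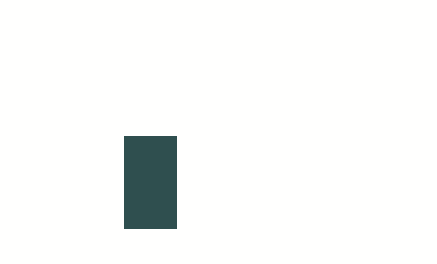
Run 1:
px0 = 124, py0 = 136, px1 = 176, py1 = 228, color = 'darkslategray'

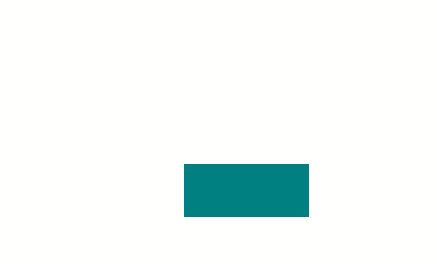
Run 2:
px0 = 184
py0 = 164
px1 = 308
py1 = 216
color = 'teal'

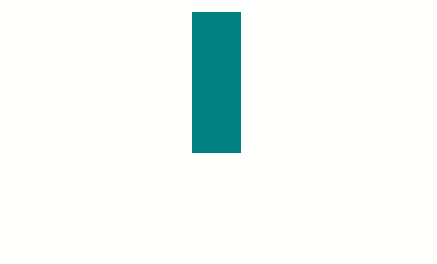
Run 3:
px0 = 192, py0 = 12, px1 = 240, py1 = 152, color = 'teal'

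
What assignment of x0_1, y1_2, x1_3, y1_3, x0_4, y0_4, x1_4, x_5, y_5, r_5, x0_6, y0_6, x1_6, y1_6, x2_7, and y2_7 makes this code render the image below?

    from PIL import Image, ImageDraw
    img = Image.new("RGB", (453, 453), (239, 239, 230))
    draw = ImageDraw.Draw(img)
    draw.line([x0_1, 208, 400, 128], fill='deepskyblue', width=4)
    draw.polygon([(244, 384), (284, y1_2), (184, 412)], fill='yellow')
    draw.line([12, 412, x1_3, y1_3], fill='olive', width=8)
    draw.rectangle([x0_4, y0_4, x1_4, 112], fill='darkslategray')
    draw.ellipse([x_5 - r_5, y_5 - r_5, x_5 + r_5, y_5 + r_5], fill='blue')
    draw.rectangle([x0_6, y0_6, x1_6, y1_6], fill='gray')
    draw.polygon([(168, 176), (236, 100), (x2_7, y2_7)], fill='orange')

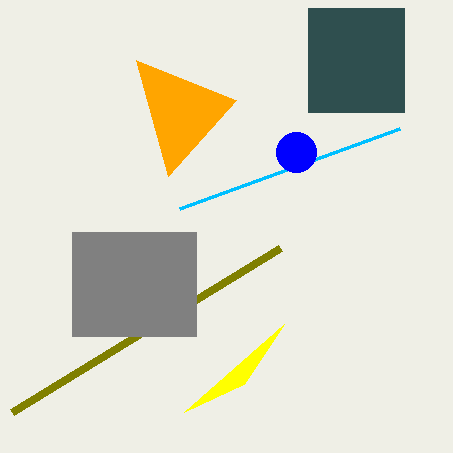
x0_1 = 180
y1_2 = 324
x1_3 = 280
y1_3 = 248
x0_4 = 308
y0_4 = 8
x1_4 = 404
x_5 = 296
y_5 = 152
r_5 = 20
x0_6 = 72
y0_6 = 232
x1_6 = 196
y1_6 = 336
x2_7 = 136
y2_7 = 60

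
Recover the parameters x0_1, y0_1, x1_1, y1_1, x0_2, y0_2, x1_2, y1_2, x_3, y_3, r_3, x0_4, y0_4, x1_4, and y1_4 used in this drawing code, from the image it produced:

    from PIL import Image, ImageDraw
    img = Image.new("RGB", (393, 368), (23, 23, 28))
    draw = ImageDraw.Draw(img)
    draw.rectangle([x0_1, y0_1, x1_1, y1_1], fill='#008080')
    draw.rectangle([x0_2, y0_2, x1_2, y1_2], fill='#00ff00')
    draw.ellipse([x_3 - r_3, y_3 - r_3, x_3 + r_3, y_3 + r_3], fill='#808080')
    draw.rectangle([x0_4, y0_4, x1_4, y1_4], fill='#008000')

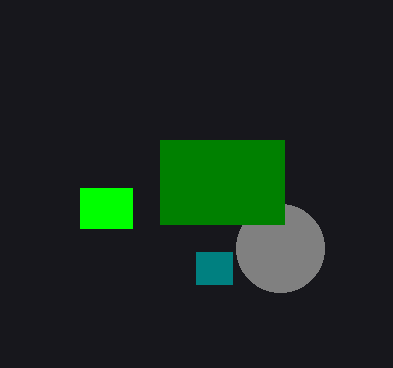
x0_1 = 196, y0_1 = 252, x1_1 = 232, y1_1 = 284, x0_2 = 80, y0_2 = 188, x1_2 = 132, y1_2 = 228, x_3 = 280, y_3 = 248, r_3 = 44, x0_4 = 160, y0_4 = 140, x1_4 = 284, y1_4 = 224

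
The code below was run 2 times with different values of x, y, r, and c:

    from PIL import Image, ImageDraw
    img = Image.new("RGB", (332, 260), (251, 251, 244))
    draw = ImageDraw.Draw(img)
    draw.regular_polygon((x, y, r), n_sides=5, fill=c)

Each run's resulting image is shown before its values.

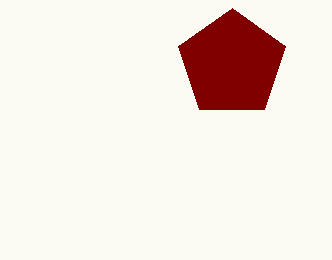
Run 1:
x = 232, y = 64, r = 56, c = 'maroon'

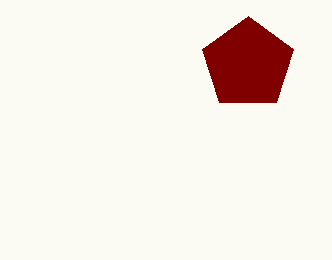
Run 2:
x = 248; y = 64; r = 48; c = 'maroon'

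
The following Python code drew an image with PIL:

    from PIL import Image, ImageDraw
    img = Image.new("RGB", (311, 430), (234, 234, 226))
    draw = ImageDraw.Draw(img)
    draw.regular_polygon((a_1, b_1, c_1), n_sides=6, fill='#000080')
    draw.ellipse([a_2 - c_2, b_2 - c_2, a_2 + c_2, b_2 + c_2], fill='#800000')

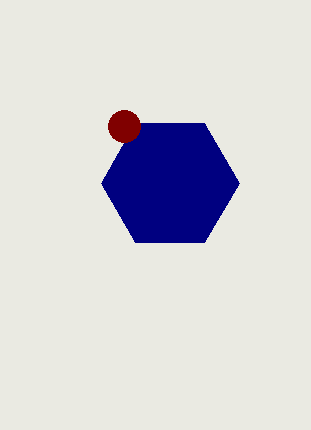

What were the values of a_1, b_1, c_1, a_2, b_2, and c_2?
a_1 = 170; b_1 = 183; c_1 = 69; a_2 = 124; b_2 = 126; c_2 = 16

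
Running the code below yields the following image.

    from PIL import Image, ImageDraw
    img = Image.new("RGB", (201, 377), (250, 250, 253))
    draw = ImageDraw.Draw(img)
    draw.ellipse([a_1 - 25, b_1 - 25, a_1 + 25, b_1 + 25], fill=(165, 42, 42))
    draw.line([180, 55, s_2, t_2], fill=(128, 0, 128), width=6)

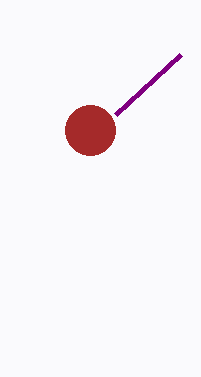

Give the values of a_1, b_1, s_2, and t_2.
a_1 = 90, b_1 = 130, s_2 = 115, t_2 = 115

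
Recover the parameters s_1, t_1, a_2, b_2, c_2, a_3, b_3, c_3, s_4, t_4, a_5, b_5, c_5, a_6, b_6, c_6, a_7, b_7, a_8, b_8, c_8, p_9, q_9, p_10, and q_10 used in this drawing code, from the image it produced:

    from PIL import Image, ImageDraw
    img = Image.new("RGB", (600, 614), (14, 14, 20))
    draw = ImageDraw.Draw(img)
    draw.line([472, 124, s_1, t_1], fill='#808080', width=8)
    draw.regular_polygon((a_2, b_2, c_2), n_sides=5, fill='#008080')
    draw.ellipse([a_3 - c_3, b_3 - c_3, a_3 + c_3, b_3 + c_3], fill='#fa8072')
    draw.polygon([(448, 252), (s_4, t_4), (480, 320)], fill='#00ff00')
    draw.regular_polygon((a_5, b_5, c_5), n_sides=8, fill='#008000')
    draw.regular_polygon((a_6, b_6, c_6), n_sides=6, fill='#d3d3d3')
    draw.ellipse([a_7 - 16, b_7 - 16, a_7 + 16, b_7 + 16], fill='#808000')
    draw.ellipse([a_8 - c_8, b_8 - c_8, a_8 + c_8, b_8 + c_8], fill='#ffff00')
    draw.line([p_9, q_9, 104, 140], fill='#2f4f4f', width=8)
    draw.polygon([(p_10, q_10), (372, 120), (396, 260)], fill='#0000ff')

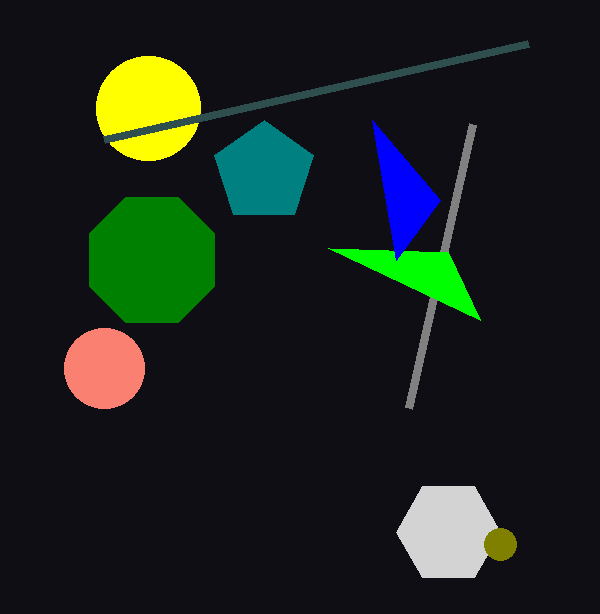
s_1 = 408; t_1 = 408; a_2 = 264; b_2 = 172; c_2 = 52; a_3 = 104; b_3 = 368; c_3 = 40; s_4 = 328; t_4 = 248; a_5 = 152; b_5 = 260; c_5 = 68; a_6 = 448; b_6 = 532; c_6 = 52; a_7 = 500; b_7 = 544; a_8 = 148; b_8 = 108; c_8 = 52; p_9 = 528; q_9 = 44; p_10 = 440; q_10 = 200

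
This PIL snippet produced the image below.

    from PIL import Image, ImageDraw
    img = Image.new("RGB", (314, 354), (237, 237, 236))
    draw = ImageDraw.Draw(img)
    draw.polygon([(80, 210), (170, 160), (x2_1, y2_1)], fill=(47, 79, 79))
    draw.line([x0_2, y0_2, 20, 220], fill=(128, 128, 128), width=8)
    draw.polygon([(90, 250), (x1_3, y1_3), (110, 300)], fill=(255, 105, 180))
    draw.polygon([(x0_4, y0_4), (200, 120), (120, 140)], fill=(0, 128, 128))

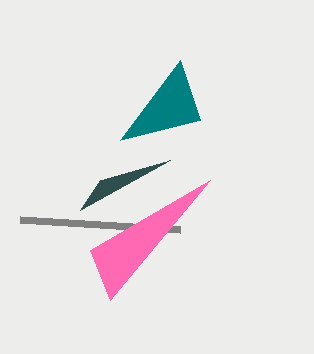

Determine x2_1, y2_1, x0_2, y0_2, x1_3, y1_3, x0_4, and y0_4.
x2_1 = 100; y2_1 = 180; x0_2 = 180; y0_2 = 230; x1_3 = 210; y1_3 = 180; x0_4 = 180; y0_4 = 60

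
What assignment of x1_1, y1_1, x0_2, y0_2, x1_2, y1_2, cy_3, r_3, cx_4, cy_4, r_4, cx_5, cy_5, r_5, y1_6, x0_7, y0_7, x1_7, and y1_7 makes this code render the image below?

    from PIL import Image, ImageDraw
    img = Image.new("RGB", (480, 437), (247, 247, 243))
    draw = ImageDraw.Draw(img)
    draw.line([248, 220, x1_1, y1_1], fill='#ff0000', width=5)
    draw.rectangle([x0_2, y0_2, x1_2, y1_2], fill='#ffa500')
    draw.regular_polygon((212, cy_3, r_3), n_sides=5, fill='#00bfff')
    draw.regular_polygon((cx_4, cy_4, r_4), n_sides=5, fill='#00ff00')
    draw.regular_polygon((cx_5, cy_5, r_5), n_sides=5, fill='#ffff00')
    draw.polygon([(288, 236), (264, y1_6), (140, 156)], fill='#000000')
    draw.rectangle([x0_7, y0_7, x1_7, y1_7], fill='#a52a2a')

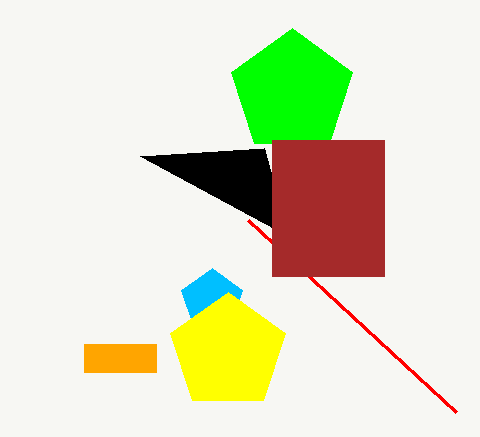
x1_1 = 456; y1_1 = 412; x0_2 = 84; y0_2 = 344; x1_2 = 156; y1_2 = 372; cy_3 = 300; r_3 = 32; cx_4 = 292; cy_4 = 92; r_4 = 64; cx_5 = 228; cy_5 = 352; r_5 = 60; y1_6 = 148; x0_7 = 272; y0_7 = 140; x1_7 = 384; y1_7 = 276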